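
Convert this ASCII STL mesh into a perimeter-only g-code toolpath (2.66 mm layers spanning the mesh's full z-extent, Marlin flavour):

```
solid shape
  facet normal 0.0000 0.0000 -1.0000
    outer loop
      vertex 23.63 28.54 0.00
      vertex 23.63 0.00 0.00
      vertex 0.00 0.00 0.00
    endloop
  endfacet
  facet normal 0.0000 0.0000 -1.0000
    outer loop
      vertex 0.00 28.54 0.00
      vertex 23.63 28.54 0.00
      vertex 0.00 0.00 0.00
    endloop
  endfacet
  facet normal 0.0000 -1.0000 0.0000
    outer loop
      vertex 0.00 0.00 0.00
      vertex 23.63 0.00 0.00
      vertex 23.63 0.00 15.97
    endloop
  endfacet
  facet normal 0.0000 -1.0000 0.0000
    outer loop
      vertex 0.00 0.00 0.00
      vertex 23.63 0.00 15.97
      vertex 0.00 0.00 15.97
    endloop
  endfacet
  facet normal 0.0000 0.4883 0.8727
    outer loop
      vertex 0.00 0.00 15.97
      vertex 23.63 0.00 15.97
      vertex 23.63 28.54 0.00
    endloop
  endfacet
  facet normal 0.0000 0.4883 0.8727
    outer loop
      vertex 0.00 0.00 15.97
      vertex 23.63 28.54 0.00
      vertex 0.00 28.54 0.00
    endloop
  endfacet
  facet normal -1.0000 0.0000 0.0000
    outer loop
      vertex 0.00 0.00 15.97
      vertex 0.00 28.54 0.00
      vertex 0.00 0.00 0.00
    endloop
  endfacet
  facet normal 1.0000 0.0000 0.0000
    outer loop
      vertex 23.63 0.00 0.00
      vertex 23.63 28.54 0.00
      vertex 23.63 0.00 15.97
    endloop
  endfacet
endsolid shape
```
; perimeter-only toolpath
G21 ; units = mm
G90 ; absolute positioning
G28 ; home
; layer 1
G0 Z2.66
G0 X0.00 Y0.00
G1 X23.63 Y0.00
G1 X23.63 Y23.78
G1 X0.00 Y23.78
G1 X0.00 Y0.00
; layer 2
G0 Z5.32
G0 X0.00 Y0.00
G1 X23.63 Y0.00
G1 X23.63 Y19.03
G1 X0.00 Y19.03
G1 X0.00 Y0.00
; layer 3
G0 Z7.98
G0 X0.00 Y0.00
G1 X23.63 Y0.00
G1 X23.63 Y14.27
G1 X0.00 Y14.27
G1 X0.00 Y0.00
; layer 4
G0 Z10.65
G0 X0.00 Y0.00
G1 X23.63 Y0.00
G1 X23.63 Y9.51
G1 X0.00 Y9.51
G1 X0.00 Y0.00
; layer 5
G0 Z13.31
G0 X0.00 Y0.00
G1 X23.63 Y0.00
G1 X23.63 Y4.76
G1 X0.00 Y4.76
G1 X0.00 Y0.00
M2 ; end

The solid is a wedge (ramp): 23.6 × 28.5 mm base, rising to 16 mm along the y=0 edge and sloping linearly to z=0 at y=28.5. Slicing at Δz = 2.66 mm — 6 equal slices spanning the solid's height, so layer i sits at z = i·h/6 — gives 5 non-empty perimeters. Each is a 4-segment closed polygon; G0 lifts to the layer z and rapids to the start vertex, then G1 traces the edges. The cross-section shrinks linearly with z (the slice at the apex is degenerate and omitted).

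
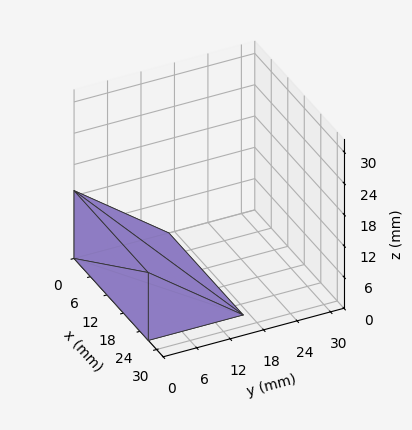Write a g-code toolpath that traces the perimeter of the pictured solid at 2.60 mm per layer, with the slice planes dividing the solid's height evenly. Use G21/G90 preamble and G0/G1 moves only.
Reading the render: the shape is a wedge (ramp): 27 × 17 mm base, rising to 13 mm along the y=0 edge and sloping linearly to z=0 at y=17 (dimensions read to the nearest mm from the axis ticks). For the g-code, the solid's height is divided into equal slices at the stated Δz and each level perimeter traced with G1 moves after a G0 lift.

; perimeter-only toolpath
G21 ; units = mm
G90 ; absolute positioning
G28 ; home
; layer 1
G0 Z2.60
G0 X0.00 Y0.00
G1 X27.00 Y0.00
G1 X27.00 Y13.60
G1 X0.00 Y13.60
G1 X0.00 Y0.00
; layer 2
G0 Z5.20
G0 X0.00 Y0.00
G1 X27.00 Y0.00
G1 X27.00 Y10.20
G1 X0.00 Y10.20
G1 X0.00 Y0.00
; layer 3
G0 Z7.80
G0 X0.00 Y0.00
G1 X27.00 Y0.00
G1 X27.00 Y6.80
G1 X0.00 Y6.80
G1 X0.00 Y0.00
; layer 4
G0 Z10.40
G0 X0.00 Y0.00
G1 X27.00 Y0.00
G1 X27.00 Y3.40
G1 X0.00 Y3.40
G1 X0.00 Y0.00
M2 ; end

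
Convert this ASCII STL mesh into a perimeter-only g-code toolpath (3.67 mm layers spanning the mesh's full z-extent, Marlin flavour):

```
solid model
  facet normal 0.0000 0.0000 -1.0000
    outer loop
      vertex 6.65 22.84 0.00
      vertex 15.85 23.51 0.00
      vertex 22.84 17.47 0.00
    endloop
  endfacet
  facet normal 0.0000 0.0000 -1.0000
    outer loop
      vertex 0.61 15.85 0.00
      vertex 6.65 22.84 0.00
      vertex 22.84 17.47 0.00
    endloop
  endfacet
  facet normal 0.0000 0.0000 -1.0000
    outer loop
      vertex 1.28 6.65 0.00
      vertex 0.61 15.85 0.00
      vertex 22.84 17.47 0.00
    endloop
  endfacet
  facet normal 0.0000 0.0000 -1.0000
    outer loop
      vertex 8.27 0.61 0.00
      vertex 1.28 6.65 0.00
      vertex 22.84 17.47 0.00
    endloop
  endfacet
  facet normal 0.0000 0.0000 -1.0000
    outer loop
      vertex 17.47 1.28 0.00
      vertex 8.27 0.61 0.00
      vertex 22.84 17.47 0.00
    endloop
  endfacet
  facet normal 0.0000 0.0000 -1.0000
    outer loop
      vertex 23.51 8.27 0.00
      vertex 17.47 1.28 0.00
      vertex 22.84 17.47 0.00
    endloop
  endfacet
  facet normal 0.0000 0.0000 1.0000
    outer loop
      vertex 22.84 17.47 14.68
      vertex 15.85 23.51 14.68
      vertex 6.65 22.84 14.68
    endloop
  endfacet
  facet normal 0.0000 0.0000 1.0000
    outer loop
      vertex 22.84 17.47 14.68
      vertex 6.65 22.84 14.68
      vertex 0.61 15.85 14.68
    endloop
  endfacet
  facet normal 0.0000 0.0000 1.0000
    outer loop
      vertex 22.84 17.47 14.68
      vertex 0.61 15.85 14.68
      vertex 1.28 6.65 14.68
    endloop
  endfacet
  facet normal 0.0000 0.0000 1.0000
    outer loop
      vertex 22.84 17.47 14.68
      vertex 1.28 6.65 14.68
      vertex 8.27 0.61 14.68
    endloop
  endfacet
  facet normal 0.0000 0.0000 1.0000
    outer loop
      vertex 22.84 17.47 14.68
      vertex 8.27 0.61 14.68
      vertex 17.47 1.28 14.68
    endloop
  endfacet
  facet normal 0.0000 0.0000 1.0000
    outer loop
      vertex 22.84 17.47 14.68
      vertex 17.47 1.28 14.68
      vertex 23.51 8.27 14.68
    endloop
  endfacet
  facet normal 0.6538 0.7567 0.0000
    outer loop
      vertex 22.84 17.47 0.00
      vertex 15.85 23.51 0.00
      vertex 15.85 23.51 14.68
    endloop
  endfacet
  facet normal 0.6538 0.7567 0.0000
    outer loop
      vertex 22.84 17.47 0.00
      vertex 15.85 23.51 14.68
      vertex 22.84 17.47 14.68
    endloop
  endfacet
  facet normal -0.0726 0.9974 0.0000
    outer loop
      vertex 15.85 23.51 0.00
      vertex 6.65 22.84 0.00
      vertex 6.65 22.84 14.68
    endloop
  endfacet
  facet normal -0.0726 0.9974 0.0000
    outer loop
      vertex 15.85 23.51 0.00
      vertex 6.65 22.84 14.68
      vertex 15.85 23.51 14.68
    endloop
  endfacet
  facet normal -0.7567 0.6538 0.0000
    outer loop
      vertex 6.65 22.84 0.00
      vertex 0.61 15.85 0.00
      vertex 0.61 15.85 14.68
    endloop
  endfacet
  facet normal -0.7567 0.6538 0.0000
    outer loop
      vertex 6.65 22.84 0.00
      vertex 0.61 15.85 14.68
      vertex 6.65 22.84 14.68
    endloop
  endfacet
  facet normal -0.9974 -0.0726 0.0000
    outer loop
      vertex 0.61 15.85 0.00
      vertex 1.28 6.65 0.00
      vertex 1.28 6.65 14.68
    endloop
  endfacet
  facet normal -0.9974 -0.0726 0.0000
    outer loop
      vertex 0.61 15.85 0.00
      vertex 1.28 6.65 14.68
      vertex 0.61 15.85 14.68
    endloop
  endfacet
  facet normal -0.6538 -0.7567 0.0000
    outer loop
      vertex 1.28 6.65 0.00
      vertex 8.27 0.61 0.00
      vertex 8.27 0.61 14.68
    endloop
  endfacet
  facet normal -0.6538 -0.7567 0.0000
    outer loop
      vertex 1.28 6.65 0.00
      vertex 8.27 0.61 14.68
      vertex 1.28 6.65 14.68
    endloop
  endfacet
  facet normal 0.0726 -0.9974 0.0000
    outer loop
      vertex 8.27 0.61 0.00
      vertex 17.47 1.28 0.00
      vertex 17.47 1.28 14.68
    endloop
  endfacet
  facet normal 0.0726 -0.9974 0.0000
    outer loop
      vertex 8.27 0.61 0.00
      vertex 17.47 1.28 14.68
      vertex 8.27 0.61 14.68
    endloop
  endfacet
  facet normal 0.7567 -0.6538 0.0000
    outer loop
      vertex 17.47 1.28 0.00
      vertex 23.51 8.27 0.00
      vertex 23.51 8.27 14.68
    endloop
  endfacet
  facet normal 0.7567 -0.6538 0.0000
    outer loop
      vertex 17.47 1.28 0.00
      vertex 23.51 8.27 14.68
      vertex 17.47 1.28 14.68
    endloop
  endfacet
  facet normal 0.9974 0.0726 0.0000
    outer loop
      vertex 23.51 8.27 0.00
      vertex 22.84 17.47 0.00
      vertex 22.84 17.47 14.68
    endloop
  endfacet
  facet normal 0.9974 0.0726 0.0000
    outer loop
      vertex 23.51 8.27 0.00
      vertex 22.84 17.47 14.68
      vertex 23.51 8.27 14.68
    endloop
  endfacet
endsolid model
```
; perimeter-only toolpath
G21 ; units = mm
G90 ; absolute positioning
G28 ; home
; layer 1
G0 Z3.67
G0 X22.84 Y17.47
G1 X15.85 Y23.51
G1 X6.65 Y22.84
G1 X0.61 Y15.85
G1 X1.28 Y6.65
G1 X8.27 Y0.61
G1 X17.47 Y1.28
G1 X23.51 Y8.27
G1 X22.84 Y17.47
; layer 2
G0 Z7.34
G0 X22.84 Y17.47
G1 X15.85 Y23.51
G1 X6.65 Y22.84
G1 X0.61 Y15.85
G1 X1.28 Y6.65
G1 X8.27 Y0.61
G1 X17.47 Y1.28
G1 X23.51 Y8.27
G1 X22.84 Y17.47
; layer 3
G0 Z11.01
G0 X22.84 Y17.47
G1 X15.85 Y23.51
G1 X6.65 Y22.84
G1 X0.61 Y15.85
G1 X1.28 Y6.65
G1 X8.27 Y0.61
G1 X17.47 Y1.28
G1 X23.51 Y8.27
G1 X22.84 Y17.47
; layer 4
G0 Z14.68
G0 X22.84 Y17.47
G1 X15.85 Y23.51
G1 X6.65 Y22.84
G1 X0.61 Y15.85
G1 X1.28 Y6.65
G1 X8.27 Y0.61
G1 X17.47 Y1.28
G1 X23.51 Y8.27
G1 X22.84 Y17.47
M2 ; end

The solid is a regular 8-sided prism (a cylinder approximated with 8 flat sides), circumscribed radius ≈ 12.1 mm, height ≈ 14.7 mm. Slicing at Δz = 3.67 mm — 4 equal slices spanning the solid's height, so layer i sits at z = i·h/4 — gives 4 non-empty perimeters. Each is a 8-segment closed polygon; G0 lifts to the layer z and rapids to the start vertex, then G1 traces the edges.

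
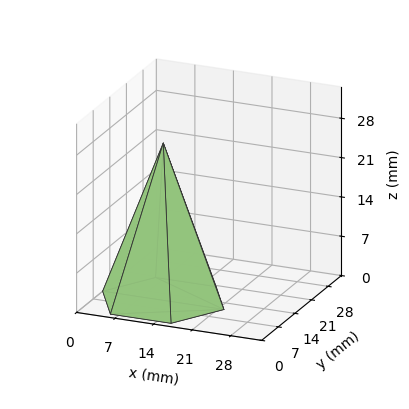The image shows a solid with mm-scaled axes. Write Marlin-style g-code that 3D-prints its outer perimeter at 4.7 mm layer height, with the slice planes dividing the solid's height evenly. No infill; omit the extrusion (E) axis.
Reading the render: the shape is a regular 6-sided pyramid, base circumscribed radius ≈ 11 mm, apex at z ≈ 28 mm (dimensions read to the nearest mm from the axis ticks). For the g-code, the solid's height is divided into equal slices at the stated Δz and each level perimeter traced with G1 moves after a G0 lift.

; perimeter-only toolpath
G21 ; units = mm
G90 ; absolute positioning
G28 ; home
; layer 1
G0 Z4.7
G0 X20.2 Y11.0
G1 X15.6 Y18.9
G1 X6.4 Y18.9
G1 X1.8 Y11.0
G1 X6.4 Y3.1
G1 X15.6 Y3.1
G1 X20.2 Y11.0
; layer 2
G0 Z9.3
G0 X18.3 Y11.0
G1 X14.7 Y17.3
G1 X7.3 Y17.3
G1 X3.7 Y11.0
G1 X7.3 Y4.7
G1 X14.7 Y4.7
G1 X18.3 Y11.0
; layer 3
G0 Z14.0
G0 X16.5 Y11.0
G1 X13.8 Y15.8
G1 X8.2 Y15.8
G1 X5.5 Y11.0
G1 X8.2 Y6.2
G1 X13.8 Y6.2
G1 X16.5 Y11.0
; layer 4
G0 Z18.7
G0 X14.7 Y11.0
G1 X12.8 Y14.2
G1 X9.2 Y14.2
G1 X7.3 Y11.0
G1 X9.2 Y7.8
G1 X12.8 Y7.8
G1 X14.7 Y11.0
; layer 5
G0 Z23.3
G0 X12.8 Y11.0
G1 X11.9 Y12.6
G1 X10.1 Y12.6
G1 X9.2 Y11.0
G1 X10.1 Y9.4
G1 X11.9 Y9.4
G1 X12.8 Y11.0
M2 ; end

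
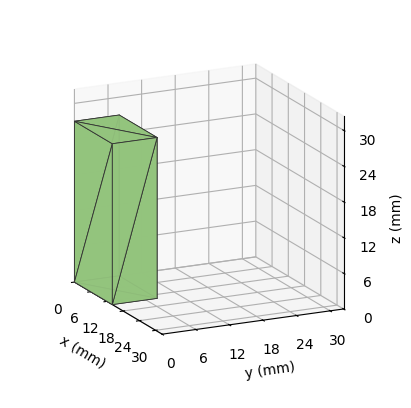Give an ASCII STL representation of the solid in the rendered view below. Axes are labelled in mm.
Reading the render: the shape is a rectangular box, roughly 14 × 8 mm footprint and 27 mm tall (dimensions read to the nearest mm from the axis ticks). For the STL, each face is triangulated and given an outward normal.

solid part
  facet normal 0.0000 0.0000 -1.0000
    outer loop
      vertex 14.00 8.00 0.00
      vertex 14.00 0.00 0.00
      vertex 0.00 0.00 0.00
    endloop
  endfacet
  facet normal 0.0000 0.0000 -1.0000
    outer loop
      vertex 0.00 8.00 0.00
      vertex 14.00 8.00 0.00
      vertex 0.00 0.00 0.00
    endloop
  endfacet
  facet normal 0.0000 0.0000 1.0000
    outer loop
      vertex 0.00 0.00 27.00
      vertex 14.00 0.00 27.00
      vertex 14.00 8.00 27.00
    endloop
  endfacet
  facet normal 0.0000 0.0000 1.0000
    outer loop
      vertex 0.00 0.00 27.00
      vertex 14.00 8.00 27.00
      vertex 0.00 8.00 27.00
    endloop
  endfacet
  facet normal 0.0000 -1.0000 0.0000
    outer loop
      vertex 0.00 0.00 0.00
      vertex 14.00 0.00 0.00
      vertex 14.00 0.00 27.00
    endloop
  endfacet
  facet normal 0.0000 -1.0000 0.0000
    outer loop
      vertex 0.00 0.00 0.00
      vertex 14.00 0.00 27.00
      vertex 0.00 0.00 27.00
    endloop
  endfacet
  facet normal 0.0000 1.0000 0.0000
    outer loop
      vertex 14.00 8.00 27.00
      vertex 14.00 8.00 0.00
      vertex 0.00 8.00 0.00
    endloop
  endfacet
  facet normal 0.0000 1.0000 0.0000
    outer loop
      vertex 0.00 8.00 27.00
      vertex 14.00 8.00 27.00
      vertex 0.00 8.00 0.00
    endloop
  endfacet
  facet normal -1.0000 0.0000 0.0000
    outer loop
      vertex 0.00 8.00 27.00
      vertex 0.00 8.00 0.00
      vertex 0.00 0.00 0.00
    endloop
  endfacet
  facet normal -1.0000 0.0000 0.0000
    outer loop
      vertex 0.00 0.00 27.00
      vertex 0.00 8.00 27.00
      vertex 0.00 0.00 0.00
    endloop
  endfacet
  facet normal 1.0000 0.0000 0.0000
    outer loop
      vertex 14.00 0.00 0.00
      vertex 14.00 8.00 0.00
      vertex 14.00 8.00 27.00
    endloop
  endfacet
  facet normal 1.0000 0.0000 0.0000
    outer loop
      vertex 14.00 0.00 0.00
      vertex 14.00 8.00 27.00
      vertex 14.00 0.00 27.00
    endloop
  endfacet
endsolid part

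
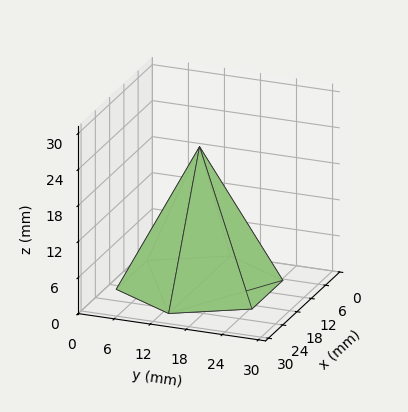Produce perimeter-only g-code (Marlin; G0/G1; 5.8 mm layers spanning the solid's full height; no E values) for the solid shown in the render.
Reading the render: the shape is a regular 6-sided pyramid, base circumscribed radius ≈ 13 mm, apex at z ≈ 23 mm (dimensions read to the nearest mm from the axis ticks). For the g-code, the solid's height is divided into equal slices at the stated Δz and each level perimeter traced with G1 moves after a G0 lift.

; perimeter-only toolpath
G21 ; units = mm
G90 ; absolute positioning
G28 ; home
; layer 1
G0 Z5.8
G0 X22.8 Y13.0
G1 X17.9 Y21.5
G1 X8.1 Y21.5
G1 X3.2 Y13.0
G1 X8.1 Y4.5
G1 X17.9 Y4.5
G1 X22.8 Y13.0
; layer 2
G0 Z11.5
G0 X19.5 Y13.0
G1 X16.2 Y18.6
G1 X9.8 Y18.6
G1 X6.5 Y13.0
G1 X9.8 Y7.3
G1 X16.2 Y7.3
G1 X19.5 Y13.0
; layer 3
G0 Z17.2
G0 X16.2 Y13.0
G1 X14.6 Y15.8
G1 X11.4 Y15.8
G1 X9.8 Y13.0
G1 X11.4 Y10.2
G1 X14.6 Y10.2
G1 X16.2 Y13.0
M2 ; end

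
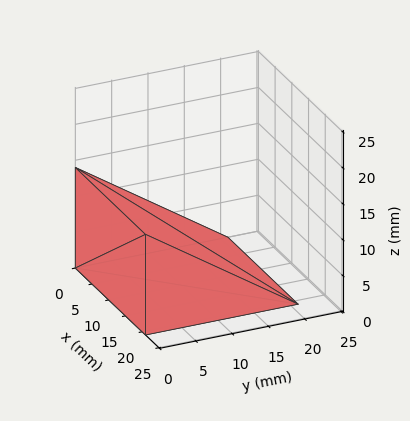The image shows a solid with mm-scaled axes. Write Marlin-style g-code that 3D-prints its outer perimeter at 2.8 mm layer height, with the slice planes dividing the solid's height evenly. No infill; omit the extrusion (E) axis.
Reading the render: the shape is a wedge (ramp): 21 × 21 mm base, rising to 14 mm along the y=0 edge and sloping linearly to z=0 at y=21 (dimensions read to the nearest mm from the axis ticks). For the g-code, the solid's height is divided into equal slices at the stated Δz and each level perimeter traced with G1 moves after a G0 lift.

; perimeter-only toolpath
G21 ; units = mm
G90 ; absolute positioning
G28 ; home
; layer 1
G0 Z2.8
G0 X0.0 Y0.0
G1 X21.0 Y0.0
G1 X21.0 Y16.8
G1 X0.0 Y16.8
G1 X0.0 Y0.0
; layer 2
G0 Z5.6
G0 X0.0 Y0.0
G1 X21.0 Y0.0
G1 X21.0 Y12.6
G1 X0.0 Y12.6
G1 X0.0 Y0.0
; layer 3
G0 Z8.4
G0 X0.0 Y0.0
G1 X21.0 Y0.0
G1 X21.0 Y8.4
G1 X0.0 Y8.4
G1 X0.0 Y0.0
; layer 4
G0 Z11.2
G0 X0.0 Y0.0
G1 X21.0 Y0.0
G1 X21.0 Y4.2
G1 X0.0 Y4.2
G1 X0.0 Y0.0
M2 ; end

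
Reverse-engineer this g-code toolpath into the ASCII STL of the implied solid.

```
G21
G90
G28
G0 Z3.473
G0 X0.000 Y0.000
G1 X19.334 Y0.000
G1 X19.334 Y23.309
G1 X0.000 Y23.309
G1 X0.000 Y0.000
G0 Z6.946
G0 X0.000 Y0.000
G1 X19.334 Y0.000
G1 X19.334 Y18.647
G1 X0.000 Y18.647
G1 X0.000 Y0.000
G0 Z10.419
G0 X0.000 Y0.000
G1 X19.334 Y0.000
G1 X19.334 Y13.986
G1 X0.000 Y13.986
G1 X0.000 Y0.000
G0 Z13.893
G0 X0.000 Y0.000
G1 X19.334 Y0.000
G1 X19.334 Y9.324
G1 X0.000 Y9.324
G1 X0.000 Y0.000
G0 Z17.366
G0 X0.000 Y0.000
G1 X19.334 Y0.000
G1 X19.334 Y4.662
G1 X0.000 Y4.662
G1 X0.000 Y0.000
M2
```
solid part
  facet normal 0.0000 0.0000 -1.0000
    outer loop
      vertex 19.334 27.971 0.000
      vertex 19.334 0.000 0.000
      vertex 0.000 0.000 0.000
    endloop
  endfacet
  facet normal 0.0000 0.0000 -1.0000
    outer loop
      vertex 0.000 27.971 0.000
      vertex 19.334 27.971 0.000
      vertex 0.000 0.000 0.000
    endloop
  endfacet
  facet normal 0.0000 -1.0000 0.0000
    outer loop
      vertex 0.000 0.000 0.000
      vertex 19.334 0.000 0.000
      vertex 19.334 0.000 20.839
    endloop
  endfacet
  facet normal 0.0000 -1.0000 0.0000
    outer loop
      vertex 0.000 0.000 0.000
      vertex 19.334 0.000 20.839
      vertex 0.000 0.000 20.839
    endloop
  endfacet
  facet normal 0.0000 0.5974 0.8019
    outer loop
      vertex 0.000 0.000 20.839
      vertex 19.334 0.000 20.839
      vertex 19.334 27.971 0.000
    endloop
  endfacet
  facet normal 0.0000 0.5974 0.8019
    outer loop
      vertex 0.000 0.000 20.839
      vertex 19.334 27.971 0.000
      vertex 0.000 27.971 0.000
    endloop
  endfacet
  facet normal -1.0000 0.0000 0.0000
    outer loop
      vertex 0.000 0.000 20.839
      vertex 0.000 27.971 0.000
      vertex 0.000 0.000 0.000
    endloop
  endfacet
  facet normal 1.0000 0.0000 0.0000
    outer loop
      vertex 19.334 0.000 0.000
      vertex 19.334 27.971 0.000
      vertex 19.334 0.000 20.839
    endloop
  endfacet
endsolid part

The G0 Z moves step by Δz≈3.473 mm. The G1 loops shrink linearly with z, so the solid tapers from its base footprint up to z≈20.8. Closing with a flat bottom cap and the tapered top and triangulating gives 8 facets — a wedge (ramp): 19.3 × 28 mm base, rising to 20.8 mm along the y=0 edge and sloping linearly to z=0 at y=28.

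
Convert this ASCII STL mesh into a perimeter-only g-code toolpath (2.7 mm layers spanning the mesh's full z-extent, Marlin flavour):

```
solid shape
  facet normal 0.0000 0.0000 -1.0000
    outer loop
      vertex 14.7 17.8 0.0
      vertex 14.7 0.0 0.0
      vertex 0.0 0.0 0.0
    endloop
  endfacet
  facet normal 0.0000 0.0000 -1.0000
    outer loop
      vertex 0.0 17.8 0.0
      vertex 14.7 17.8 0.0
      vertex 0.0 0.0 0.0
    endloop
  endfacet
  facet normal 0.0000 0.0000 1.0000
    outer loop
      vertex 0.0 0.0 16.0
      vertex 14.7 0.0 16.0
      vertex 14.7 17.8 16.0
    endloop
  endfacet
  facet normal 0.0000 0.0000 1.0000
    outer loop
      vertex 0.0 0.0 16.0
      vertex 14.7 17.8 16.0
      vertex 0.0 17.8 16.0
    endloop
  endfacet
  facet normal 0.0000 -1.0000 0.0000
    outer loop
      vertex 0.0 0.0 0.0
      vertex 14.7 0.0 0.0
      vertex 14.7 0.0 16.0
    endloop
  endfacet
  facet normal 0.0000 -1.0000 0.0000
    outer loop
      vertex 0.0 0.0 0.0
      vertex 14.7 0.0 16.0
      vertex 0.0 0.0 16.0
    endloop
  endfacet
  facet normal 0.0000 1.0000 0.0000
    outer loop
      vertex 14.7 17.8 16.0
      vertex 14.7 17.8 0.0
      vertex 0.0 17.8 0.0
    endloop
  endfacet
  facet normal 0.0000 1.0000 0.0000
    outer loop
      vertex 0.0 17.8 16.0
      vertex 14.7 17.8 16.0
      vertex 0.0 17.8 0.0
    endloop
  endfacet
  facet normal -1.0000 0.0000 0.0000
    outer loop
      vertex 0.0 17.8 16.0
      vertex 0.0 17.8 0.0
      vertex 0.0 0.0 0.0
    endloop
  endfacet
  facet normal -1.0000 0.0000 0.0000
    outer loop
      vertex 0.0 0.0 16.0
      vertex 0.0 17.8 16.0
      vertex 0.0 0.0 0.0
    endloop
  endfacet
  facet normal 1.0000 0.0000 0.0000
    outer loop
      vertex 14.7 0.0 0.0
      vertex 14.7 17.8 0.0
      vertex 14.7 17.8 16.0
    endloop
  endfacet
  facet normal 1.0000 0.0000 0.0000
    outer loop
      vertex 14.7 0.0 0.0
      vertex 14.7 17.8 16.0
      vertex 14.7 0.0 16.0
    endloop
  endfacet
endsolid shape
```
; perimeter-only toolpath
G21 ; units = mm
G90 ; absolute positioning
G28 ; home
; layer 1
G0 Z2.7
G0 X0.0 Y0.0
G1 X14.7 Y0.0
G1 X14.7 Y17.8
G1 X0.0 Y17.8
G1 X0.0 Y0.0
; layer 2
G0 Z5.3
G0 X0.0 Y0.0
G1 X14.7 Y0.0
G1 X14.7 Y17.8
G1 X0.0 Y17.8
G1 X0.0 Y0.0
; layer 3
G0 Z8.0
G0 X0.0 Y0.0
G1 X14.7 Y0.0
G1 X14.7 Y17.8
G1 X0.0 Y17.8
G1 X0.0 Y0.0
; layer 4
G0 Z10.7
G0 X0.0 Y0.0
G1 X14.7 Y0.0
G1 X14.7 Y17.8
G1 X0.0 Y17.8
G1 X0.0 Y0.0
; layer 5
G0 Z13.3
G0 X0.0 Y0.0
G1 X14.7 Y0.0
G1 X14.7 Y17.8
G1 X0.0 Y17.8
G1 X0.0 Y0.0
; layer 6
G0 Z16.0
G0 X0.0 Y0.0
G1 X14.7 Y0.0
G1 X14.7 Y17.8
G1 X0.0 Y17.8
G1 X0.0 Y0.0
M2 ; end

The solid is a rectangular box, roughly 14.7 × 17.8 mm footprint and 16 mm tall. Slicing at Δz = 2.7 mm — 6 equal slices spanning the solid's height, so layer i sits at z = i·h/6 — gives 6 non-empty perimeters. Each is a 4-segment closed polygon; G0 lifts to the layer z and rapids to the start vertex, then G1 traces the edges.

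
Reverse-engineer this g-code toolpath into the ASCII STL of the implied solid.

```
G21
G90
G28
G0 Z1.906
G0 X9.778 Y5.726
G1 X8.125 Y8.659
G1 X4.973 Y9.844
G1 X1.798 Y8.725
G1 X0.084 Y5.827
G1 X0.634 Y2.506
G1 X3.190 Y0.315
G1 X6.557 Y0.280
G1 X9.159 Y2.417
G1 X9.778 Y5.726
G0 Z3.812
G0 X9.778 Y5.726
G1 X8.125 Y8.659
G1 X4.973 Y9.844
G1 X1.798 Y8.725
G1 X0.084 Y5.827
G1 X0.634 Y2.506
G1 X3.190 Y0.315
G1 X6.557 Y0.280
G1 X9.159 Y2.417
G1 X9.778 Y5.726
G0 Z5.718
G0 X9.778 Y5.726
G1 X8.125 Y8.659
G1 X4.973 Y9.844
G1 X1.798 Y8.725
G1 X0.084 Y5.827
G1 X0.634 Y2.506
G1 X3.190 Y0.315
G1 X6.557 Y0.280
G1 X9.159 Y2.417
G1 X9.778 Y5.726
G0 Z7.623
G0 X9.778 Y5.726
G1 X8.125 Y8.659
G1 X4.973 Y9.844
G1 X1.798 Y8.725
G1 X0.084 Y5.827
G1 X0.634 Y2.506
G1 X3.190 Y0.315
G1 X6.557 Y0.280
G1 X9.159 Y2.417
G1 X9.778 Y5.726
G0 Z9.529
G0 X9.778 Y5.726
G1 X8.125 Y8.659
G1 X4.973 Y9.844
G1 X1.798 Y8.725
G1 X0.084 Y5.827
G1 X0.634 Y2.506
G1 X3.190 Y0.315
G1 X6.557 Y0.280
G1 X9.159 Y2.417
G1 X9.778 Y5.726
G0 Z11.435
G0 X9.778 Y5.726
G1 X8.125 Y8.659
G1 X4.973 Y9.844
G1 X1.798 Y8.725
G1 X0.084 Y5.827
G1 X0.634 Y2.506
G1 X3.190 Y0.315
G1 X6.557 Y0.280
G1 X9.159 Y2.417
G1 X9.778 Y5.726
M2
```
solid part
  facet normal 0.0000 0.0000 -1.0000
    outer loop
      vertex 4.973 9.844 0.000
      vertex 8.125 8.659 0.000
      vertex 9.778 5.726 0.000
    endloop
  endfacet
  facet normal 0.0000 0.0000 -1.0000
    outer loop
      vertex 1.798 8.725 0.000
      vertex 4.973 9.844 0.000
      vertex 9.778 5.726 0.000
    endloop
  endfacet
  facet normal 0.0000 0.0000 -1.0000
    outer loop
      vertex 0.084 5.827 0.000
      vertex 1.798 8.725 0.000
      vertex 9.778 5.726 0.000
    endloop
  endfacet
  facet normal 0.0000 0.0000 -1.0000
    outer loop
      vertex 0.634 2.506 0.000
      vertex 0.084 5.827 0.000
      vertex 9.778 5.726 0.000
    endloop
  endfacet
  facet normal 0.0000 0.0000 -1.0000
    outer loop
      vertex 3.190 0.315 0.000
      vertex 0.634 2.506 0.000
      vertex 9.778 5.726 0.000
    endloop
  endfacet
  facet normal 0.0000 0.0000 -1.0000
    outer loop
      vertex 6.557 0.280 0.000
      vertex 3.190 0.315 0.000
      vertex 9.778 5.726 0.000
    endloop
  endfacet
  facet normal 0.0000 0.0000 -1.0000
    outer loop
      vertex 9.159 2.417 0.000
      vertex 6.557 0.280 0.000
      vertex 9.778 5.726 0.000
    endloop
  endfacet
  facet normal 0.0000 0.0000 1.0000
    outer loop
      vertex 9.778 5.726 11.435
      vertex 8.125 8.659 11.435
      vertex 4.973 9.844 11.435
    endloop
  endfacet
  facet normal 0.0000 0.0000 1.0000
    outer loop
      vertex 9.778 5.726 11.435
      vertex 4.973 9.844 11.435
      vertex 1.798 8.725 11.435
    endloop
  endfacet
  facet normal 0.0000 0.0000 1.0000
    outer loop
      vertex 9.778 5.726 11.435
      vertex 1.798 8.725 11.435
      vertex 0.084 5.827 11.435
    endloop
  endfacet
  facet normal 0.0000 0.0000 1.0000
    outer loop
      vertex 9.778 5.726 11.435
      vertex 0.084 5.827 11.435
      vertex 0.634 2.506 11.435
    endloop
  endfacet
  facet normal 0.0000 0.0000 1.0000
    outer loop
      vertex 9.778 5.726 11.435
      vertex 0.634 2.506 11.435
      vertex 3.190 0.315 11.435
    endloop
  endfacet
  facet normal 0.0000 0.0000 1.0000
    outer loop
      vertex 9.778 5.726 11.435
      vertex 3.190 0.315 11.435
      vertex 6.557 0.280 11.435
    endloop
  endfacet
  facet normal 0.0000 0.0000 1.0000
    outer loop
      vertex 9.778 5.726 11.435
      vertex 6.557 0.280 11.435
      vertex 9.159 2.417 11.435
    endloop
  endfacet
  facet normal 0.8712 0.4910 0.0000
    outer loop
      vertex 9.778 5.726 0.000
      vertex 8.125 8.659 0.000
      vertex 8.125 8.659 11.435
    endloop
  endfacet
  facet normal 0.8712 0.4910 0.0000
    outer loop
      vertex 9.778 5.726 0.000
      vertex 8.125 8.659 11.435
      vertex 9.778 5.726 11.435
    endloop
  endfacet
  facet normal 0.3519 0.9360 0.0000
    outer loop
      vertex 8.125 8.659 0.000
      vertex 4.973 9.844 0.000
      vertex 4.973 9.844 11.435
    endloop
  endfacet
  facet normal 0.3519 0.9360 0.0000
    outer loop
      vertex 8.125 8.659 0.000
      vertex 4.973 9.844 11.435
      vertex 8.125 8.659 11.435
    endloop
  endfacet
  facet normal -0.3324 0.9431 0.0000
    outer loop
      vertex 4.973 9.844 0.000
      vertex 1.798 8.725 0.000
      vertex 1.798 8.725 11.435
    endloop
  endfacet
  facet normal -0.3324 0.9431 0.0000
    outer loop
      vertex 4.973 9.844 0.000
      vertex 1.798 8.725 11.435
      vertex 4.973 9.844 11.435
    endloop
  endfacet
  facet normal -0.8607 0.5091 0.0000
    outer loop
      vertex 1.798 8.725 0.000
      vertex 0.084 5.827 0.000
      vertex 0.084 5.827 11.435
    endloop
  endfacet
  facet normal -0.8607 0.5091 0.0000
    outer loop
      vertex 1.798 8.725 0.000
      vertex 0.084 5.827 11.435
      vertex 1.798 8.725 11.435
    endloop
  endfacet
  facet normal -0.9866 -0.1634 0.0000
    outer loop
      vertex 0.084 5.827 0.000
      vertex 0.634 2.506 0.000
      vertex 0.634 2.506 11.435
    endloop
  endfacet
  facet normal -0.9866 -0.1634 0.0000
    outer loop
      vertex 0.084 5.827 0.000
      vertex 0.634 2.506 11.435
      vertex 0.084 5.827 11.435
    endloop
  endfacet
  facet normal -0.6508 -0.7592 0.0000
    outer loop
      vertex 0.634 2.506 0.000
      vertex 3.190 0.315 0.000
      vertex 3.190 0.315 11.435
    endloop
  endfacet
  facet normal -0.6508 -0.7592 0.0000
    outer loop
      vertex 0.634 2.506 0.000
      vertex 3.190 0.315 11.435
      vertex 0.634 2.506 11.435
    endloop
  endfacet
  facet normal -0.0104 -0.9999 0.0000
    outer loop
      vertex 3.190 0.315 0.000
      vertex 6.557 0.280 0.000
      vertex 6.557 0.280 11.435
    endloop
  endfacet
  facet normal -0.0104 -0.9999 0.0000
    outer loop
      vertex 3.190 0.315 0.000
      vertex 6.557 0.280 11.435
      vertex 3.190 0.315 11.435
    endloop
  endfacet
  facet normal 0.6347 -0.7728 0.0000
    outer loop
      vertex 6.557 0.280 0.000
      vertex 9.159 2.417 0.000
      vertex 9.159 2.417 11.435
    endloop
  endfacet
  facet normal 0.6347 -0.7728 0.0000
    outer loop
      vertex 6.557 0.280 0.000
      vertex 9.159 2.417 11.435
      vertex 6.557 0.280 11.435
    endloop
  endfacet
  facet normal 0.9829 -0.1839 0.0000
    outer loop
      vertex 9.159 2.417 0.000
      vertex 9.778 5.726 0.000
      vertex 9.778 5.726 11.435
    endloop
  endfacet
  facet normal 0.9829 -0.1839 0.0000
    outer loop
      vertex 9.159 2.417 0.000
      vertex 9.778 5.726 11.435
      vertex 9.159 2.417 11.435
    endloop
  endfacet
endsolid part

The G0 Z moves step by Δz≈1.906 mm. Every layer's G1 loop is the same polygon, so the solid is a straight extrusion of it from z=0 to z≈11.4. Closing with flat bottom and top caps and triangulating gives 32 facets — a regular 9-sided prism (a cylinder approximated with 9 flat sides), circumscribed radius ≈ 4.92 mm, height ≈ 11.4 mm.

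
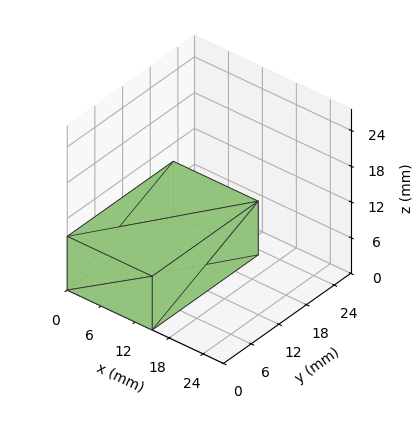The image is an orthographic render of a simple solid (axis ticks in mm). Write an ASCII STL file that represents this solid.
Reading the render: the shape is a rectangular box, roughly 15 × 23 mm footprint and 9 mm tall (dimensions read to the nearest mm from the axis ticks). For the STL, each face is triangulated and given an outward normal.

solid part
  facet normal 0.0000 0.0000 -1.0000
    outer loop
      vertex 15.000 23.000 0.000
      vertex 15.000 0.000 0.000
      vertex 0.000 0.000 0.000
    endloop
  endfacet
  facet normal 0.0000 0.0000 -1.0000
    outer loop
      vertex 0.000 23.000 0.000
      vertex 15.000 23.000 0.000
      vertex 0.000 0.000 0.000
    endloop
  endfacet
  facet normal 0.0000 0.0000 1.0000
    outer loop
      vertex 0.000 0.000 9.000
      vertex 15.000 0.000 9.000
      vertex 15.000 23.000 9.000
    endloop
  endfacet
  facet normal 0.0000 0.0000 1.0000
    outer loop
      vertex 0.000 0.000 9.000
      vertex 15.000 23.000 9.000
      vertex 0.000 23.000 9.000
    endloop
  endfacet
  facet normal 0.0000 -1.0000 0.0000
    outer loop
      vertex 0.000 0.000 0.000
      vertex 15.000 0.000 0.000
      vertex 15.000 0.000 9.000
    endloop
  endfacet
  facet normal 0.0000 -1.0000 0.0000
    outer loop
      vertex 0.000 0.000 0.000
      vertex 15.000 0.000 9.000
      vertex 0.000 0.000 9.000
    endloop
  endfacet
  facet normal 0.0000 1.0000 0.0000
    outer loop
      vertex 15.000 23.000 9.000
      vertex 15.000 23.000 0.000
      vertex 0.000 23.000 0.000
    endloop
  endfacet
  facet normal 0.0000 1.0000 0.0000
    outer loop
      vertex 0.000 23.000 9.000
      vertex 15.000 23.000 9.000
      vertex 0.000 23.000 0.000
    endloop
  endfacet
  facet normal -1.0000 0.0000 0.0000
    outer loop
      vertex 0.000 23.000 9.000
      vertex 0.000 23.000 0.000
      vertex 0.000 0.000 0.000
    endloop
  endfacet
  facet normal -1.0000 0.0000 0.0000
    outer loop
      vertex 0.000 0.000 9.000
      vertex 0.000 23.000 9.000
      vertex 0.000 0.000 0.000
    endloop
  endfacet
  facet normal 1.0000 0.0000 0.0000
    outer loop
      vertex 15.000 0.000 0.000
      vertex 15.000 23.000 0.000
      vertex 15.000 23.000 9.000
    endloop
  endfacet
  facet normal 1.0000 0.0000 0.0000
    outer loop
      vertex 15.000 0.000 0.000
      vertex 15.000 23.000 9.000
      vertex 15.000 0.000 9.000
    endloop
  endfacet
endsolid part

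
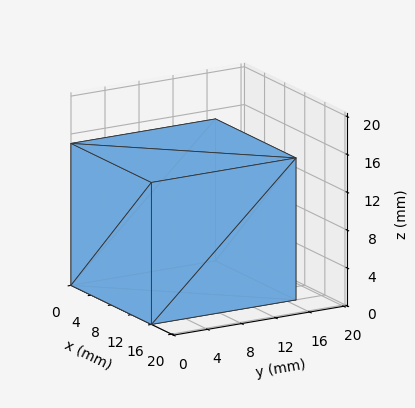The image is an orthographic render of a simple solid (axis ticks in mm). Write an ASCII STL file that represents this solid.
Reading the render: the shape is a rectangular box, roughly 16 × 17 mm footprint and 15 mm tall (dimensions read to the nearest mm from the axis ticks). For the STL, each face is triangulated and given an outward normal.

solid part
  facet normal 0.0000 0.0000 -1.0000
    outer loop
      vertex 16.000 17.000 0.000
      vertex 16.000 0.000 0.000
      vertex 0.000 0.000 0.000
    endloop
  endfacet
  facet normal 0.0000 0.0000 -1.0000
    outer loop
      vertex 0.000 17.000 0.000
      vertex 16.000 17.000 0.000
      vertex 0.000 0.000 0.000
    endloop
  endfacet
  facet normal 0.0000 0.0000 1.0000
    outer loop
      vertex 0.000 0.000 15.000
      vertex 16.000 0.000 15.000
      vertex 16.000 17.000 15.000
    endloop
  endfacet
  facet normal 0.0000 0.0000 1.0000
    outer loop
      vertex 0.000 0.000 15.000
      vertex 16.000 17.000 15.000
      vertex 0.000 17.000 15.000
    endloop
  endfacet
  facet normal 0.0000 -1.0000 0.0000
    outer loop
      vertex 0.000 0.000 0.000
      vertex 16.000 0.000 0.000
      vertex 16.000 0.000 15.000
    endloop
  endfacet
  facet normal 0.0000 -1.0000 0.0000
    outer loop
      vertex 0.000 0.000 0.000
      vertex 16.000 0.000 15.000
      vertex 0.000 0.000 15.000
    endloop
  endfacet
  facet normal 0.0000 1.0000 0.0000
    outer loop
      vertex 16.000 17.000 15.000
      vertex 16.000 17.000 0.000
      vertex 0.000 17.000 0.000
    endloop
  endfacet
  facet normal 0.0000 1.0000 0.0000
    outer loop
      vertex 0.000 17.000 15.000
      vertex 16.000 17.000 15.000
      vertex 0.000 17.000 0.000
    endloop
  endfacet
  facet normal -1.0000 0.0000 0.0000
    outer loop
      vertex 0.000 17.000 15.000
      vertex 0.000 17.000 0.000
      vertex 0.000 0.000 0.000
    endloop
  endfacet
  facet normal -1.0000 0.0000 0.0000
    outer loop
      vertex 0.000 0.000 15.000
      vertex 0.000 17.000 15.000
      vertex 0.000 0.000 0.000
    endloop
  endfacet
  facet normal 1.0000 0.0000 0.0000
    outer loop
      vertex 16.000 0.000 0.000
      vertex 16.000 17.000 0.000
      vertex 16.000 17.000 15.000
    endloop
  endfacet
  facet normal 1.0000 0.0000 0.0000
    outer loop
      vertex 16.000 0.000 0.000
      vertex 16.000 17.000 15.000
      vertex 16.000 0.000 15.000
    endloop
  endfacet
endsolid part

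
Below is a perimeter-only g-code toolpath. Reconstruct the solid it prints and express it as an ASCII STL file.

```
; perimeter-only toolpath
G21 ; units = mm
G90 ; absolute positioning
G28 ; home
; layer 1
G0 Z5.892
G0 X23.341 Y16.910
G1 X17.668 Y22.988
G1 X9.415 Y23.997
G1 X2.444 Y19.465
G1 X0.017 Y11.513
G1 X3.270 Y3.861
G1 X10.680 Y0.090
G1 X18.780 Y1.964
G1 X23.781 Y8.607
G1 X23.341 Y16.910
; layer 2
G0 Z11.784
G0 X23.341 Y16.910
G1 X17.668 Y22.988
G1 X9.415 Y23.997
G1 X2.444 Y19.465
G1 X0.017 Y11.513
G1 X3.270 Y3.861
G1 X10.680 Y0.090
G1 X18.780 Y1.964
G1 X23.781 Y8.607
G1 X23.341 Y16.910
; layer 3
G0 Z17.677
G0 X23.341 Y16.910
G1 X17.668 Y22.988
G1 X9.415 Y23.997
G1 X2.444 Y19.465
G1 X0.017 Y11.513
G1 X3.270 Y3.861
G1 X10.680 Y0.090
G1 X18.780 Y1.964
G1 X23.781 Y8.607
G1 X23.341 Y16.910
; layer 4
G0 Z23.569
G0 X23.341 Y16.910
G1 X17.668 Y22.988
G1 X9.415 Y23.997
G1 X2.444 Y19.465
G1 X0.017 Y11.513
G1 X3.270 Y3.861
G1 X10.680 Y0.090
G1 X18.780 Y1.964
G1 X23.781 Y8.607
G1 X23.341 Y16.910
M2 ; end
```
solid part
  facet normal 0.0000 0.0000 -1.0000
    outer loop
      vertex 9.415 23.997 0.000
      vertex 17.668 22.988 0.000
      vertex 23.341 16.910 0.000
    endloop
  endfacet
  facet normal 0.0000 0.0000 -1.0000
    outer loop
      vertex 2.444 19.465 0.000
      vertex 9.415 23.997 0.000
      vertex 23.341 16.910 0.000
    endloop
  endfacet
  facet normal 0.0000 0.0000 -1.0000
    outer loop
      vertex 0.017 11.513 0.000
      vertex 2.444 19.465 0.000
      vertex 23.341 16.910 0.000
    endloop
  endfacet
  facet normal 0.0000 0.0000 -1.0000
    outer loop
      vertex 3.270 3.861 0.000
      vertex 0.017 11.513 0.000
      vertex 23.341 16.910 0.000
    endloop
  endfacet
  facet normal 0.0000 0.0000 -1.0000
    outer loop
      vertex 10.680 0.090 0.000
      vertex 3.270 3.861 0.000
      vertex 23.341 16.910 0.000
    endloop
  endfacet
  facet normal 0.0000 0.0000 -1.0000
    outer loop
      vertex 18.780 1.964 0.000
      vertex 10.680 0.090 0.000
      vertex 23.341 16.910 0.000
    endloop
  endfacet
  facet normal 0.0000 0.0000 -1.0000
    outer loop
      vertex 23.781 8.607 0.000
      vertex 18.780 1.964 0.000
      vertex 23.341 16.910 0.000
    endloop
  endfacet
  facet normal 0.0000 0.0000 1.0000
    outer loop
      vertex 23.341 16.910 23.569
      vertex 17.668 22.988 23.569
      vertex 9.415 23.997 23.569
    endloop
  endfacet
  facet normal 0.0000 0.0000 1.0000
    outer loop
      vertex 23.341 16.910 23.569
      vertex 9.415 23.997 23.569
      vertex 2.444 19.465 23.569
    endloop
  endfacet
  facet normal 0.0000 0.0000 1.0000
    outer loop
      vertex 23.341 16.910 23.569
      vertex 2.444 19.465 23.569
      vertex 0.017 11.513 23.569
    endloop
  endfacet
  facet normal 0.0000 0.0000 1.0000
    outer loop
      vertex 23.341 16.910 23.569
      vertex 0.017 11.513 23.569
      vertex 3.270 3.861 23.569
    endloop
  endfacet
  facet normal 0.0000 0.0000 1.0000
    outer loop
      vertex 23.341 16.910 23.569
      vertex 3.270 3.861 23.569
      vertex 10.680 0.090 23.569
    endloop
  endfacet
  facet normal 0.0000 0.0000 1.0000
    outer loop
      vertex 23.341 16.910 23.569
      vertex 10.680 0.090 23.569
      vertex 18.780 1.964 23.569
    endloop
  endfacet
  facet normal 0.0000 0.0000 1.0000
    outer loop
      vertex 23.341 16.910 23.569
      vertex 18.780 1.964 23.569
      vertex 23.781 8.607 23.569
    endloop
  endfacet
  facet normal 0.7310 0.6823 0.0000
    outer loop
      vertex 23.341 16.910 0.000
      vertex 17.668 22.988 0.000
      vertex 17.668 22.988 23.569
    endloop
  endfacet
  facet normal 0.7310 0.6823 0.0000
    outer loop
      vertex 23.341 16.910 0.000
      vertex 17.668 22.988 23.569
      vertex 23.341 16.910 23.569
    endloop
  endfacet
  facet normal 0.1214 0.9926 0.0000
    outer loop
      vertex 17.668 22.988 0.000
      vertex 9.415 23.997 0.000
      vertex 9.415 23.997 23.569
    endloop
  endfacet
  facet normal 0.1214 0.9926 0.0000
    outer loop
      vertex 17.668 22.988 0.000
      vertex 9.415 23.997 23.569
      vertex 17.668 22.988 23.569
    endloop
  endfacet
  facet normal -0.5451 0.8384 0.0000
    outer loop
      vertex 9.415 23.997 0.000
      vertex 2.444 19.465 0.000
      vertex 2.444 19.465 23.569
    endloop
  endfacet
  facet normal -0.5451 0.8384 0.0000
    outer loop
      vertex 9.415 23.997 0.000
      vertex 2.444 19.465 23.569
      vertex 9.415 23.997 23.569
    endloop
  endfacet
  facet normal -0.9564 0.2919 0.0000
    outer loop
      vertex 2.444 19.465 0.000
      vertex 0.017 11.513 0.000
      vertex 0.017 11.513 23.569
    endloop
  endfacet
  facet normal -0.9564 0.2919 0.0000
    outer loop
      vertex 2.444 19.465 0.000
      vertex 0.017 11.513 23.569
      vertex 2.444 19.465 23.569
    endloop
  endfacet
  facet normal -0.9203 -0.3912 0.0000
    outer loop
      vertex 0.017 11.513 0.000
      vertex 3.270 3.861 0.000
      vertex 3.270 3.861 23.569
    endloop
  endfacet
  facet normal -0.9203 -0.3912 0.0000
    outer loop
      vertex 0.017 11.513 0.000
      vertex 3.270 3.861 23.569
      vertex 0.017 11.513 23.569
    endloop
  endfacet
  facet normal -0.4536 -0.8912 0.0000
    outer loop
      vertex 3.270 3.861 0.000
      vertex 10.680 0.090 0.000
      vertex 10.680 0.090 23.569
    endloop
  endfacet
  facet normal -0.4536 -0.8912 0.0000
    outer loop
      vertex 3.270 3.861 0.000
      vertex 10.680 0.090 23.569
      vertex 3.270 3.861 23.569
    endloop
  endfacet
  facet normal 0.2254 -0.9743 0.0000
    outer loop
      vertex 10.680 0.090 0.000
      vertex 18.780 1.964 0.000
      vertex 18.780 1.964 23.569
    endloop
  endfacet
  facet normal 0.2254 -0.9743 0.0000
    outer loop
      vertex 10.680 0.090 0.000
      vertex 18.780 1.964 23.569
      vertex 10.680 0.090 23.569
    endloop
  endfacet
  facet normal 0.7989 -0.6014 0.0000
    outer loop
      vertex 18.780 1.964 0.000
      vertex 23.781 8.607 0.000
      vertex 23.781 8.607 23.569
    endloop
  endfacet
  facet normal 0.7989 -0.6014 0.0000
    outer loop
      vertex 18.780 1.964 0.000
      vertex 23.781 8.607 23.569
      vertex 18.780 1.964 23.569
    endloop
  endfacet
  facet normal 0.9986 0.0529 0.0000
    outer loop
      vertex 23.781 8.607 0.000
      vertex 23.341 16.910 0.000
      vertex 23.341 16.910 23.569
    endloop
  endfacet
  facet normal 0.9986 0.0529 0.0000
    outer loop
      vertex 23.781 8.607 0.000
      vertex 23.341 16.910 23.569
      vertex 23.781 8.607 23.569
    endloop
  endfacet
endsolid part

The G0 Z moves step by Δz≈5.892 mm. Every layer's G1 loop is the same polygon, so the solid is a straight extrusion of it from z=0 to z≈23.6. Closing with flat bottom and top caps and triangulating gives 32 facets — a regular 9-sided prism (a cylinder approximated with 9 flat sides), circumscribed radius ≈ 12.2 mm, height ≈ 23.6 mm.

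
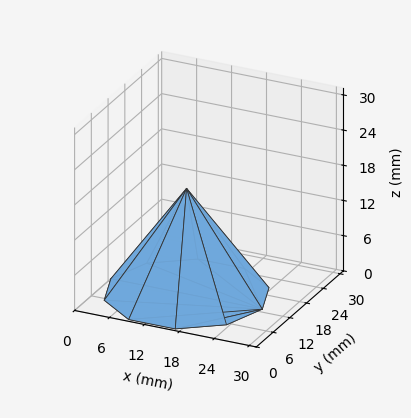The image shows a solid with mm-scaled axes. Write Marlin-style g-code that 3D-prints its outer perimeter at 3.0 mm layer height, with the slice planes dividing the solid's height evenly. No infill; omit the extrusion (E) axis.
Reading the render: the shape is a regular 10-sided pyramid, base circumscribed radius ≈ 13 mm, apex at z ≈ 18 mm (dimensions read to the nearest mm from the axis ticks). For the g-code, the solid's height is divided into equal slices at the stated Δz and each level perimeter traced with G1 moves after a G0 lift.

; perimeter-only toolpath
G21 ; units = mm
G90 ; absolute positioning
G28 ; home
; layer 1
G0 Z3.0
G0 X23.8 Y13.0
G1 X21.8 Y19.3
G1 X16.3 Y23.3
G1 X9.7 Y23.3
G1 X4.2 Y19.3
G1 X2.2 Y13.0
G1 X4.2 Y6.7
G1 X9.7 Y2.7
G1 X16.3 Y2.7
G1 X21.8 Y6.7
G1 X23.8 Y13.0
; layer 2
G0 Z6.0
G0 X21.7 Y13.0
G1 X20.0 Y18.1
G1 X15.7 Y21.3
G1 X10.3 Y21.3
G1 X6.0 Y18.1
G1 X4.3 Y13.0
G1 X6.0 Y7.9
G1 X10.3 Y4.7
G1 X15.7 Y4.7
G1 X20.0 Y7.9
G1 X21.7 Y13.0
; layer 3
G0 Z9.0
G0 X19.5 Y13.0
G1 X18.2 Y16.8
G1 X15.0 Y19.2
G1 X11.0 Y19.2
G1 X7.8 Y16.8
G1 X6.5 Y13.0
G1 X7.8 Y9.2
G1 X11.0 Y6.8
G1 X15.0 Y6.8
G1 X18.2 Y9.2
G1 X19.5 Y13.0
; layer 4
G0 Z12.0
G0 X17.3 Y13.0
G1 X16.5 Y15.5
G1 X14.3 Y17.1
G1 X11.7 Y17.1
G1 X9.5 Y15.5
G1 X8.7 Y13.0
G1 X9.5 Y10.5
G1 X11.7 Y8.9
G1 X14.3 Y8.9
G1 X16.5 Y10.5
G1 X17.3 Y13.0
; layer 5
G0 Z15.0
G0 X15.2 Y13.0
G1 X14.8 Y14.3
G1 X13.7 Y15.1
G1 X12.3 Y15.1
G1 X11.2 Y14.3
G1 X10.8 Y13.0
G1 X11.2 Y11.7
G1 X12.3 Y10.9
G1 X13.7 Y10.9
G1 X14.8 Y11.7
G1 X15.2 Y13.0
M2 ; end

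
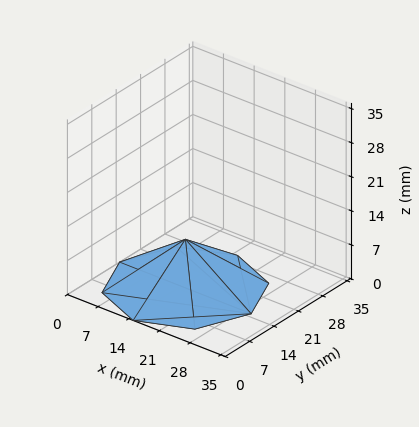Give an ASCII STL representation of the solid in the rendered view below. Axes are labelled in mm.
Reading the render: the shape is a regular 8-sided pyramid, base circumscribed radius ≈ 15 mm, apex at z ≈ 10 mm (dimensions read to the nearest mm from the axis ticks). For the STL, each face is triangulated and given an outward normal.

solid part
  facet normal 0.0000 0.0000 -1.0000
    outer loop
      vertex 15.0 30.0 0.0
      vertex 25.6 25.6 0.0
      vertex 30.0 15.0 0.0
    endloop
  endfacet
  facet normal 0.0000 0.0000 -1.0000
    outer loop
      vertex 4.4 25.6 0.0
      vertex 15.0 30.0 0.0
      vertex 30.0 15.0 0.0
    endloop
  endfacet
  facet normal 0.0000 0.0000 -1.0000
    outer loop
      vertex 0.0 15.0 0.0
      vertex 4.4 25.6 0.0
      vertex 30.0 15.0 0.0
    endloop
  endfacet
  facet normal 0.0000 0.0000 -1.0000
    outer loop
      vertex 4.4 4.4 0.0
      vertex 0.0 15.0 0.0
      vertex 30.0 15.0 0.0
    endloop
  endfacet
  facet normal 0.0000 0.0000 -1.0000
    outer loop
      vertex 15.0 0.0 0.0
      vertex 4.4 4.4 0.0
      vertex 30.0 15.0 0.0
    endloop
  endfacet
  facet normal 0.0000 0.0000 -1.0000
    outer loop
      vertex 25.6 4.4 0.0
      vertex 15.0 0.0 0.0
      vertex 30.0 15.0 0.0
    endloop
  endfacet
  facet normal 0.5406 0.2244 0.8108
    outer loop
      vertex 30.0 15.0 0.0
      vertex 25.6 25.6 0.0
      vertex 15.0 15.0 10.0
    endloop
  endfacet
  facet normal 0.2244 0.5406 0.8108
    outer loop
      vertex 25.6 25.6 0.0
      vertex 15.0 30.0 0.0
      vertex 15.0 15.0 10.0
    endloop
  endfacet
  facet normal -0.2244 0.5406 0.8108
    outer loop
      vertex 15.0 30.0 0.0
      vertex 4.4 25.6 0.0
      vertex 15.0 15.0 10.0
    endloop
  endfacet
  facet normal -0.5406 0.2244 0.8108
    outer loop
      vertex 4.4 25.6 0.0
      vertex 0.0 15.0 0.0
      vertex 15.0 15.0 10.0
    endloop
  endfacet
  facet normal -0.5406 -0.2244 0.8108
    outer loop
      vertex 0.0 15.0 0.0
      vertex 4.4 4.4 0.0
      vertex 15.0 15.0 10.0
    endloop
  endfacet
  facet normal -0.2244 -0.5406 0.8108
    outer loop
      vertex 4.4 4.4 0.0
      vertex 15.0 0.0 0.0
      vertex 15.0 15.0 10.0
    endloop
  endfacet
  facet normal 0.2244 -0.5406 0.8108
    outer loop
      vertex 15.0 0.0 0.0
      vertex 25.6 4.4 0.0
      vertex 15.0 15.0 10.0
    endloop
  endfacet
  facet normal 0.5406 -0.2244 0.8108
    outer loop
      vertex 25.6 4.4 0.0
      vertex 30.0 15.0 0.0
      vertex 15.0 15.0 10.0
    endloop
  endfacet
endsolid part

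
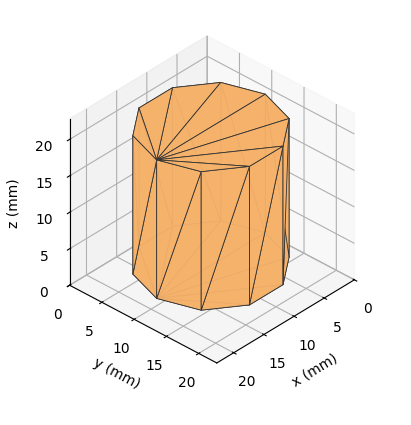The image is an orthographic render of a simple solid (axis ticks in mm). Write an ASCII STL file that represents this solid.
Reading the render: the shape is a regular 10-sided prism (a cylinder approximated with 10 flat sides), circumscribed radius ≈ 9 mm, height ≈ 19 mm (dimensions read to the nearest mm from the axis ticks). For the STL, each face is triangulated and given an outward normal.

solid part
  facet normal 0.0000 0.0000 -1.0000
    outer loop
      vertex 11.78 17.56 0.00
      vertex 16.28 14.29 0.00
      vertex 18.00 9.00 0.00
    endloop
  endfacet
  facet normal 0.0000 0.0000 -1.0000
    outer loop
      vertex 6.22 17.56 0.00
      vertex 11.78 17.56 0.00
      vertex 18.00 9.00 0.00
    endloop
  endfacet
  facet normal 0.0000 0.0000 -1.0000
    outer loop
      vertex 1.72 14.29 0.00
      vertex 6.22 17.56 0.00
      vertex 18.00 9.00 0.00
    endloop
  endfacet
  facet normal 0.0000 0.0000 -1.0000
    outer loop
      vertex 0.00 9.00 0.00
      vertex 1.72 14.29 0.00
      vertex 18.00 9.00 0.00
    endloop
  endfacet
  facet normal 0.0000 0.0000 -1.0000
    outer loop
      vertex 1.72 3.71 0.00
      vertex 0.00 9.00 0.00
      vertex 18.00 9.00 0.00
    endloop
  endfacet
  facet normal 0.0000 0.0000 -1.0000
    outer loop
      vertex 6.22 0.44 0.00
      vertex 1.72 3.71 0.00
      vertex 18.00 9.00 0.00
    endloop
  endfacet
  facet normal 0.0000 0.0000 -1.0000
    outer loop
      vertex 11.78 0.44 0.00
      vertex 6.22 0.44 0.00
      vertex 18.00 9.00 0.00
    endloop
  endfacet
  facet normal 0.0000 0.0000 -1.0000
    outer loop
      vertex 16.28 3.71 0.00
      vertex 11.78 0.44 0.00
      vertex 18.00 9.00 0.00
    endloop
  endfacet
  facet normal 0.0000 0.0000 1.0000
    outer loop
      vertex 18.00 9.00 19.00
      vertex 16.28 14.29 19.00
      vertex 11.78 17.56 19.00
    endloop
  endfacet
  facet normal 0.0000 0.0000 1.0000
    outer loop
      vertex 18.00 9.00 19.00
      vertex 11.78 17.56 19.00
      vertex 6.22 17.56 19.00
    endloop
  endfacet
  facet normal 0.0000 0.0000 1.0000
    outer loop
      vertex 18.00 9.00 19.00
      vertex 6.22 17.56 19.00
      vertex 1.72 14.29 19.00
    endloop
  endfacet
  facet normal 0.0000 0.0000 1.0000
    outer loop
      vertex 18.00 9.00 19.00
      vertex 1.72 14.29 19.00
      vertex 0.00 9.00 19.00
    endloop
  endfacet
  facet normal 0.0000 0.0000 1.0000
    outer loop
      vertex 18.00 9.00 19.00
      vertex 0.00 9.00 19.00
      vertex 1.72 3.71 19.00
    endloop
  endfacet
  facet normal 0.0000 0.0000 1.0000
    outer loop
      vertex 18.00 9.00 19.00
      vertex 1.72 3.71 19.00
      vertex 6.22 0.44 19.00
    endloop
  endfacet
  facet normal 0.0000 0.0000 1.0000
    outer loop
      vertex 18.00 9.00 19.00
      vertex 6.22 0.44 19.00
      vertex 11.78 0.44 19.00
    endloop
  endfacet
  facet normal 0.0000 0.0000 1.0000
    outer loop
      vertex 18.00 9.00 19.00
      vertex 11.78 0.44 19.00
      vertex 16.28 3.71 19.00
    endloop
  endfacet
  facet normal 0.9510 0.3092 0.0000
    outer loop
      vertex 18.00 9.00 0.00
      vertex 16.28 14.29 0.00
      vertex 16.28 14.29 19.00
    endloop
  endfacet
  facet normal 0.9510 0.3092 0.0000
    outer loop
      vertex 18.00 9.00 0.00
      vertex 16.28 14.29 19.00
      vertex 18.00 9.00 19.00
    endloop
  endfacet
  facet normal 0.5879 0.8090 0.0000
    outer loop
      vertex 16.28 14.29 0.00
      vertex 11.78 17.56 0.00
      vertex 11.78 17.56 19.00
    endloop
  endfacet
  facet normal 0.5879 0.8090 0.0000
    outer loop
      vertex 16.28 14.29 0.00
      vertex 11.78 17.56 19.00
      vertex 16.28 14.29 19.00
    endloop
  endfacet
  facet normal 0.0000 1.0000 0.0000
    outer loop
      vertex 11.78 17.56 0.00
      vertex 6.22 17.56 0.00
      vertex 6.22 17.56 19.00
    endloop
  endfacet
  facet normal 0.0000 1.0000 0.0000
    outer loop
      vertex 11.78 17.56 0.00
      vertex 6.22 17.56 19.00
      vertex 11.78 17.56 19.00
    endloop
  endfacet
  facet normal -0.5879 0.8090 0.0000
    outer loop
      vertex 6.22 17.56 0.00
      vertex 1.72 14.29 0.00
      vertex 1.72 14.29 19.00
    endloop
  endfacet
  facet normal -0.5879 0.8090 0.0000
    outer loop
      vertex 6.22 17.56 0.00
      vertex 1.72 14.29 19.00
      vertex 6.22 17.56 19.00
    endloop
  endfacet
  facet normal -0.9510 0.3092 0.0000
    outer loop
      vertex 1.72 14.29 0.00
      vertex 0.00 9.00 0.00
      vertex 0.00 9.00 19.00
    endloop
  endfacet
  facet normal -0.9510 0.3092 0.0000
    outer loop
      vertex 1.72 14.29 0.00
      vertex 0.00 9.00 19.00
      vertex 1.72 14.29 19.00
    endloop
  endfacet
  facet normal -0.9510 -0.3092 0.0000
    outer loop
      vertex 0.00 9.00 0.00
      vertex 1.72 3.71 0.00
      vertex 1.72 3.71 19.00
    endloop
  endfacet
  facet normal -0.9510 -0.3092 0.0000
    outer loop
      vertex 0.00 9.00 0.00
      vertex 1.72 3.71 19.00
      vertex 0.00 9.00 19.00
    endloop
  endfacet
  facet normal -0.5879 -0.8090 0.0000
    outer loop
      vertex 1.72 3.71 0.00
      vertex 6.22 0.44 0.00
      vertex 6.22 0.44 19.00
    endloop
  endfacet
  facet normal -0.5879 -0.8090 0.0000
    outer loop
      vertex 1.72 3.71 0.00
      vertex 6.22 0.44 19.00
      vertex 1.72 3.71 19.00
    endloop
  endfacet
  facet normal 0.0000 -1.0000 0.0000
    outer loop
      vertex 6.22 0.44 0.00
      vertex 11.78 0.44 0.00
      vertex 11.78 0.44 19.00
    endloop
  endfacet
  facet normal 0.0000 -1.0000 0.0000
    outer loop
      vertex 6.22 0.44 0.00
      vertex 11.78 0.44 19.00
      vertex 6.22 0.44 19.00
    endloop
  endfacet
  facet normal 0.5879 -0.8090 0.0000
    outer loop
      vertex 11.78 0.44 0.00
      vertex 16.28 3.71 0.00
      vertex 16.28 3.71 19.00
    endloop
  endfacet
  facet normal 0.5879 -0.8090 0.0000
    outer loop
      vertex 11.78 0.44 0.00
      vertex 16.28 3.71 19.00
      vertex 11.78 0.44 19.00
    endloop
  endfacet
  facet normal 0.9510 -0.3092 0.0000
    outer loop
      vertex 16.28 3.71 0.00
      vertex 18.00 9.00 0.00
      vertex 18.00 9.00 19.00
    endloop
  endfacet
  facet normal 0.9510 -0.3092 0.0000
    outer loop
      vertex 16.28 3.71 0.00
      vertex 18.00 9.00 19.00
      vertex 16.28 3.71 19.00
    endloop
  endfacet
endsolid part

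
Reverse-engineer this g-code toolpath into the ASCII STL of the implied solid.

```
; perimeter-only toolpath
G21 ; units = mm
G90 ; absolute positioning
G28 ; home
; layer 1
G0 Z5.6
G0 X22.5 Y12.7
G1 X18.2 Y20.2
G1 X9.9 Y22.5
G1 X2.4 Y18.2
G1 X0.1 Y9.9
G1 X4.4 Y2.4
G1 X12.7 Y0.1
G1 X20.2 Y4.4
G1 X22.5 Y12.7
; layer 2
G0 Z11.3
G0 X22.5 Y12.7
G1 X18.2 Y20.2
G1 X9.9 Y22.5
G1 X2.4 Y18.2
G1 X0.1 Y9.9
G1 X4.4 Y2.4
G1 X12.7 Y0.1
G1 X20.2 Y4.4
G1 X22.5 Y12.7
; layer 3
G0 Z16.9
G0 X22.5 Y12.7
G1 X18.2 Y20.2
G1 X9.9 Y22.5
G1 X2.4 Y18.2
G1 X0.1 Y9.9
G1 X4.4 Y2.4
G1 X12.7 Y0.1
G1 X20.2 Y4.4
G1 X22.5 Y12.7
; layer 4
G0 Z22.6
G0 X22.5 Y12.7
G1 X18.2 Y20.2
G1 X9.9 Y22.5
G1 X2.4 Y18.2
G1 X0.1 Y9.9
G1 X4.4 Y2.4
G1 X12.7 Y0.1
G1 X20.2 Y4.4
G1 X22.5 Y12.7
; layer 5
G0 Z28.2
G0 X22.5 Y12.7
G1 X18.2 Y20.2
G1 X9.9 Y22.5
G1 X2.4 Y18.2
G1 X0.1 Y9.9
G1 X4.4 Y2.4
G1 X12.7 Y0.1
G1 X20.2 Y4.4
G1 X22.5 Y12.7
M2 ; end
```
solid part
  facet normal 0.0000 0.0000 -1.0000
    outer loop
      vertex 9.9 22.5 0.0
      vertex 18.2 20.2 0.0
      vertex 22.5 12.7 0.0
    endloop
  endfacet
  facet normal 0.0000 0.0000 -1.0000
    outer loop
      vertex 2.4 18.2 0.0
      vertex 9.9 22.5 0.0
      vertex 22.5 12.7 0.0
    endloop
  endfacet
  facet normal 0.0000 0.0000 -1.0000
    outer loop
      vertex 0.1 9.9 0.0
      vertex 2.4 18.2 0.0
      vertex 22.5 12.7 0.0
    endloop
  endfacet
  facet normal 0.0000 0.0000 -1.0000
    outer loop
      vertex 4.4 2.4 0.0
      vertex 0.1 9.9 0.0
      vertex 22.5 12.7 0.0
    endloop
  endfacet
  facet normal 0.0000 0.0000 -1.0000
    outer loop
      vertex 12.7 0.1 0.0
      vertex 4.4 2.4 0.0
      vertex 22.5 12.7 0.0
    endloop
  endfacet
  facet normal 0.0000 0.0000 -1.0000
    outer loop
      vertex 20.2 4.4 0.0
      vertex 12.7 0.1 0.0
      vertex 22.5 12.7 0.0
    endloop
  endfacet
  facet normal 0.0000 0.0000 1.0000
    outer loop
      vertex 22.5 12.7 28.2
      vertex 18.2 20.2 28.2
      vertex 9.9 22.5 28.2
    endloop
  endfacet
  facet normal 0.0000 0.0000 1.0000
    outer loop
      vertex 22.5 12.7 28.2
      vertex 9.9 22.5 28.2
      vertex 2.4 18.2 28.2
    endloop
  endfacet
  facet normal 0.0000 0.0000 1.0000
    outer loop
      vertex 22.5 12.7 28.2
      vertex 2.4 18.2 28.2
      vertex 0.1 9.9 28.2
    endloop
  endfacet
  facet normal 0.0000 0.0000 1.0000
    outer loop
      vertex 22.5 12.7 28.2
      vertex 0.1 9.9 28.2
      vertex 4.4 2.4 28.2
    endloop
  endfacet
  facet normal 0.0000 0.0000 1.0000
    outer loop
      vertex 22.5 12.7 28.2
      vertex 4.4 2.4 28.2
      vertex 12.7 0.1 28.2
    endloop
  endfacet
  facet normal 0.0000 0.0000 1.0000
    outer loop
      vertex 22.5 12.7 28.2
      vertex 12.7 0.1 28.2
      vertex 20.2 4.4 28.2
    endloop
  endfacet
  facet normal 0.8675 0.4974 0.0000
    outer loop
      vertex 22.5 12.7 0.0
      vertex 18.2 20.2 0.0
      vertex 18.2 20.2 28.2
    endloop
  endfacet
  facet normal 0.8675 0.4974 0.0000
    outer loop
      vertex 22.5 12.7 0.0
      vertex 18.2 20.2 28.2
      vertex 22.5 12.7 28.2
    endloop
  endfacet
  facet normal 0.2670 0.9637 0.0000
    outer loop
      vertex 18.2 20.2 0.0
      vertex 9.9 22.5 0.0
      vertex 9.9 22.5 28.2
    endloop
  endfacet
  facet normal 0.2670 0.9637 0.0000
    outer loop
      vertex 18.2 20.2 0.0
      vertex 9.9 22.5 28.2
      vertex 18.2 20.2 28.2
    endloop
  endfacet
  facet normal -0.4974 0.8675 0.0000
    outer loop
      vertex 9.9 22.5 0.0
      vertex 2.4 18.2 0.0
      vertex 2.4 18.2 28.2
    endloop
  endfacet
  facet normal -0.4974 0.8675 0.0000
    outer loop
      vertex 9.9 22.5 0.0
      vertex 2.4 18.2 28.2
      vertex 9.9 22.5 28.2
    endloop
  endfacet
  facet normal -0.9637 0.2670 0.0000
    outer loop
      vertex 2.4 18.2 0.0
      vertex 0.1 9.9 0.0
      vertex 0.1 9.9 28.2
    endloop
  endfacet
  facet normal -0.9637 0.2670 0.0000
    outer loop
      vertex 2.4 18.2 0.0
      vertex 0.1 9.9 28.2
      vertex 2.4 18.2 28.2
    endloop
  endfacet
  facet normal -0.8675 -0.4974 0.0000
    outer loop
      vertex 0.1 9.9 0.0
      vertex 4.4 2.4 0.0
      vertex 4.4 2.4 28.2
    endloop
  endfacet
  facet normal -0.8675 -0.4974 0.0000
    outer loop
      vertex 0.1 9.9 0.0
      vertex 4.4 2.4 28.2
      vertex 0.1 9.9 28.2
    endloop
  endfacet
  facet normal -0.2670 -0.9637 0.0000
    outer loop
      vertex 4.4 2.4 0.0
      vertex 12.7 0.1 0.0
      vertex 12.7 0.1 28.2
    endloop
  endfacet
  facet normal -0.2670 -0.9637 0.0000
    outer loop
      vertex 4.4 2.4 0.0
      vertex 12.7 0.1 28.2
      vertex 4.4 2.4 28.2
    endloop
  endfacet
  facet normal 0.4974 -0.8675 0.0000
    outer loop
      vertex 12.7 0.1 0.0
      vertex 20.2 4.4 0.0
      vertex 20.2 4.4 28.2
    endloop
  endfacet
  facet normal 0.4974 -0.8675 0.0000
    outer loop
      vertex 12.7 0.1 0.0
      vertex 20.2 4.4 28.2
      vertex 12.7 0.1 28.2
    endloop
  endfacet
  facet normal 0.9637 -0.2670 0.0000
    outer loop
      vertex 20.2 4.4 0.0
      vertex 22.5 12.7 0.0
      vertex 22.5 12.7 28.2
    endloop
  endfacet
  facet normal 0.9637 -0.2670 0.0000
    outer loop
      vertex 20.2 4.4 0.0
      vertex 22.5 12.7 28.2
      vertex 20.2 4.4 28.2
    endloop
  endfacet
endsolid part

The G0 Z moves step by Δz≈5.6 mm. Every layer's G1 loop is the same polygon, so the solid is a straight extrusion of it from z=0 to z≈28.2. Closing with flat bottom and top caps and triangulating gives 28 facets — a regular 8-sided prism (a cylinder approximated with 8 flat sides), circumscribed radius ≈ 11.3 mm, height ≈ 28.2 mm.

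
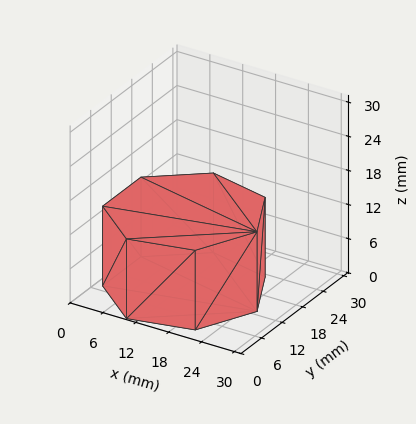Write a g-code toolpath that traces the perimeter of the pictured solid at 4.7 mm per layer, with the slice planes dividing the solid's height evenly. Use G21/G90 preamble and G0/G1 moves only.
Reading the render: the shape is a regular 7-sided prism (a cylinder approximated with 7 flat sides), circumscribed radius ≈ 13 mm, height ≈ 14 mm (dimensions read to the nearest mm from the axis ticks). For the g-code, the solid's height is divided into equal slices at the stated Δz and each level perimeter traced with G1 moves after a G0 lift.

; perimeter-only toolpath
G21 ; units = mm
G90 ; absolute positioning
G28 ; home
; layer 1
G0 Z4.7
G0 X26.0 Y13.0
G1 X21.1 Y23.2
G1 X10.1 Y25.7
G1 X1.3 Y18.6
G1 X1.3 Y7.4
G1 X10.1 Y0.3
G1 X21.1 Y2.8
G1 X26.0 Y13.0
; layer 2
G0 Z9.3
G0 X26.0 Y13.0
G1 X21.1 Y23.2
G1 X10.1 Y25.7
G1 X1.3 Y18.6
G1 X1.3 Y7.4
G1 X10.1 Y0.3
G1 X21.1 Y2.8
G1 X26.0 Y13.0
; layer 3
G0 Z14.0
G0 X26.0 Y13.0
G1 X21.1 Y23.2
G1 X10.1 Y25.7
G1 X1.3 Y18.6
G1 X1.3 Y7.4
G1 X10.1 Y0.3
G1 X21.1 Y2.8
G1 X26.0 Y13.0
M2 ; end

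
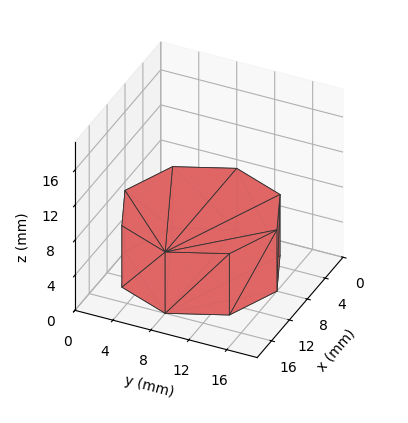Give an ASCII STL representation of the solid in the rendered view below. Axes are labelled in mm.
Reading the render: the shape is a regular 8-sided prism (a cylinder approximated with 8 flat sides), circumscribed radius ≈ 8 mm, height ≈ 7 mm (dimensions read to the nearest mm from the axis ticks). For the STL, each face is triangulated and given an outward normal.

solid part
  facet normal 0.0000 0.0000 -1.0000
    outer loop
      vertex 8.00 16.00 0.00
      vertex 13.66 13.66 0.00
      vertex 16.00 8.00 0.00
    endloop
  endfacet
  facet normal 0.0000 0.0000 -1.0000
    outer loop
      vertex 2.34 13.66 0.00
      vertex 8.00 16.00 0.00
      vertex 16.00 8.00 0.00
    endloop
  endfacet
  facet normal 0.0000 0.0000 -1.0000
    outer loop
      vertex 0.00 8.00 0.00
      vertex 2.34 13.66 0.00
      vertex 16.00 8.00 0.00
    endloop
  endfacet
  facet normal 0.0000 0.0000 -1.0000
    outer loop
      vertex 2.34 2.34 0.00
      vertex 0.00 8.00 0.00
      vertex 16.00 8.00 0.00
    endloop
  endfacet
  facet normal 0.0000 0.0000 -1.0000
    outer loop
      vertex 8.00 0.00 0.00
      vertex 2.34 2.34 0.00
      vertex 16.00 8.00 0.00
    endloop
  endfacet
  facet normal 0.0000 0.0000 -1.0000
    outer loop
      vertex 13.66 2.34 0.00
      vertex 8.00 0.00 0.00
      vertex 16.00 8.00 0.00
    endloop
  endfacet
  facet normal 0.0000 0.0000 1.0000
    outer loop
      vertex 16.00 8.00 7.00
      vertex 13.66 13.66 7.00
      vertex 8.00 16.00 7.00
    endloop
  endfacet
  facet normal 0.0000 0.0000 1.0000
    outer loop
      vertex 16.00 8.00 7.00
      vertex 8.00 16.00 7.00
      vertex 2.34 13.66 7.00
    endloop
  endfacet
  facet normal 0.0000 0.0000 1.0000
    outer loop
      vertex 16.00 8.00 7.00
      vertex 2.34 13.66 7.00
      vertex 0.00 8.00 7.00
    endloop
  endfacet
  facet normal 0.0000 0.0000 1.0000
    outer loop
      vertex 16.00 8.00 7.00
      vertex 0.00 8.00 7.00
      vertex 2.34 2.34 7.00
    endloop
  endfacet
  facet normal 0.0000 0.0000 1.0000
    outer loop
      vertex 16.00 8.00 7.00
      vertex 2.34 2.34 7.00
      vertex 8.00 0.00 7.00
    endloop
  endfacet
  facet normal 0.0000 0.0000 1.0000
    outer loop
      vertex 16.00 8.00 7.00
      vertex 8.00 0.00 7.00
      vertex 13.66 2.34 7.00
    endloop
  endfacet
  facet normal 0.9241 0.3821 0.0000
    outer loop
      vertex 16.00 8.00 0.00
      vertex 13.66 13.66 0.00
      vertex 13.66 13.66 7.00
    endloop
  endfacet
  facet normal 0.9241 0.3821 0.0000
    outer loop
      vertex 16.00 8.00 0.00
      vertex 13.66 13.66 7.00
      vertex 16.00 8.00 7.00
    endloop
  endfacet
  facet normal 0.3821 0.9241 0.0000
    outer loop
      vertex 13.66 13.66 0.00
      vertex 8.00 16.00 0.00
      vertex 8.00 16.00 7.00
    endloop
  endfacet
  facet normal 0.3821 0.9241 0.0000
    outer loop
      vertex 13.66 13.66 0.00
      vertex 8.00 16.00 7.00
      vertex 13.66 13.66 7.00
    endloop
  endfacet
  facet normal -0.3821 0.9241 0.0000
    outer loop
      vertex 8.00 16.00 0.00
      vertex 2.34 13.66 0.00
      vertex 2.34 13.66 7.00
    endloop
  endfacet
  facet normal -0.3821 0.9241 0.0000
    outer loop
      vertex 8.00 16.00 0.00
      vertex 2.34 13.66 7.00
      vertex 8.00 16.00 7.00
    endloop
  endfacet
  facet normal -0.9241 0.3821 0.0000
    outer loop
      vertex 2.34 13.66 0.00
      vertex 0.00 8.00 0.00
      vertex 0.00 8.00 7.00
    endloop
  endfacet
  facet normal -0.9241 0.3821 0.0000
    outer loop
      vertex 2.34 13.66 0.00
      vertex 0.00 8.00 7.00
      vertex 2.34 13.66 7.00
    endloop
  endfacet
  facet normal -0.9241 -0.3821 0.0000
    outer loop
      vertex 0.00 8.00 0.00
      vertex 2.34 2.34 0.00
      vertex 2.34 2.34 7.00
    endloop
  endfacet
  facet normal -0.9241 -0.3821 0.0000
    outer loop
      vertex 0.00 8.00 0.00
      vertex 2.34 2.34 7.00
      vertex 0.00 8.00 7.00
    endloop
  endfacet
  facet normal -0.3821 -0.9241 0.0000
    outer loop
      vertex 2.34 2.34 0.00
      vertex 8.00 0.00 0.00
      vertex 8.00 0.00 7.00
    endloop
  endfacet
  facet normal -0.3821 -0.9241 0.0000
    outer loop
      vertex 2.34 2.34 0.00
      vertex 8.00 0.00 7.00
      vertex 2.34 2.34 7.00
    endloop
  endfacet
  facet normal 0.3821 -0.9241 0.0000
    outer loop
      vertex 8.00 0.00 0.00
      vertex 13.66 2.34 0.00
      vertex 13.66 2.34 7.00
    endloop
  endfacet
  facet normal 0.3821 -0.9241 0.0000
    outer loop
      vertex 8.00 0.00 0.00
      vertex 13.66 2.34 7.00
      vertex 8.00 0.00 7.00
    endloop
  endfacet
  facet normal 0.9241 -0.3821 0.0000
    outer loop
      vertex 13.66 2.34 0.00
      vertex 16.00 8.00 0.00
      vertex 16.00 8.00 7.00
    endloop
  endfacet
  facet normal 0.9241 -0.3821 0.0000
    outer loop
      vertex 13.66 2.34 0.00
      vertex 16.00 8.00 7.00
      vertex 13.66 2.34 7.00
    endloop
  endfacet
endsolid part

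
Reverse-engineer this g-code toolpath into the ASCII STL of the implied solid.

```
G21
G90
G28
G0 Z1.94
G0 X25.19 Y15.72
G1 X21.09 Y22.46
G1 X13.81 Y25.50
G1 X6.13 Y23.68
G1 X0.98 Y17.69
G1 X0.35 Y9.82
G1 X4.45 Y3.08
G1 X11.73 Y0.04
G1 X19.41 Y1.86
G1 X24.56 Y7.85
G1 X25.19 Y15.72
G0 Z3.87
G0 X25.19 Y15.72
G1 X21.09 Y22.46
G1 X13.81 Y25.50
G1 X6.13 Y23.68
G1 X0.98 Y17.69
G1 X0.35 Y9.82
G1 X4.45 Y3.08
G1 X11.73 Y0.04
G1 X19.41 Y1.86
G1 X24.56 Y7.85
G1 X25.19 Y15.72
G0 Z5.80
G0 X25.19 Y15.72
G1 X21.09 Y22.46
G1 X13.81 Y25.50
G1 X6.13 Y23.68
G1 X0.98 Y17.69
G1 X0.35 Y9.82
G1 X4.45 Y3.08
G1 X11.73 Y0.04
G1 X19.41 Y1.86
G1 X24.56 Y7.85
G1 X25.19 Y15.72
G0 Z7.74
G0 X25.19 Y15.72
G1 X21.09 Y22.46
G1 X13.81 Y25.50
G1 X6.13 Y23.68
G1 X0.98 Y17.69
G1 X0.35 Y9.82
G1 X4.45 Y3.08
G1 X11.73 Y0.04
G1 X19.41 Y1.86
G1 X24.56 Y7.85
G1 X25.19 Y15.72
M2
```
solid part
  facet normal 0.0000 0.0000 -1.0000
    outer loop
      vertex 13.81 25.50 0.00
      vertex 21.09 22.46 0.00
      vertex 25.19 15.72 0.00
    endloop
  endfacet
  facet normal 0.0000 0.0000 -1.0000
    outer loop
      vertex 6.13 23.68 0.00
      vertex 13.81 25.50 0.00
      vertex 25.19 15.72 0.00
    endloop
  endfacet
  facet normal 0.0000 0.0000 -1.0000
    outer loop
      vertex 0.98 17.69 0.00
      vertex 6.13 23.68 0.00
      vertex 25.19 15.72 0.00
    endloop
  endfacet
  facet normal 0.0000 0.0000 -1.0000
    outer loop
      vertex 0.35 9.82 0.00
      vertex 0.98 17.69 0.00
      vertex 25.19 15.72 0.00
    endloop
  endfacet
  facet normal 0.0000 0.0000 -1.0000
    outer loop
      vertex 4.45 3.08 0.00
      vertex 0.35 9.82 0.00
      vertex 25.19 15.72 0.00
    endloop
  endfacet
  facet normal 0.0000 0.0000 -1.0000
    outer loop
      vertex 11.73 0.04 0.00
      vertex 4.45 3.08 0.00
      vertex 25.19 15.72 0.00
    endloop
  endfacet
  facet normal 0.0000 0.0000 -1.0000
    outer loop
      vertex 19.41 1.86 0.00
      vertex 11.73 0.04 0.00
      vertex 25.19 15.72 0.00
    endloop
  endfacet
  facet normal 0.0000 0.0000 -1.0000
    outer loop
      vertex 24.56 7.85 0.00
      vertex 19.41 1.86 0.00
      vertex 25.19 15.72 0.00
    endloop
  endfacet
  facet normal 0.0000 0.0000 1.0000
    outer loop
      vertex 25.19 15.72 7.74
      vertex 21.09 22.46 7.74
      vertex 13.81 25.50 7.74
    endloop
  endfacet
  facet normal 0.0000 0.0000 1.0000
    outer loop
      vertex 25.19 15.72 7.74
      vertex 13.81 25.50 7.74
      vertex 6.13 23.68 7.74
    endloop
  endfacet
  facet normal 0.0000 0.0000 1.0000
    outer loop
      vertex 25.19 15.72 7.74
      vertex 6.13 23.68 7.74
      vertex 0.98 17.69 7.74
    endloop
  endfacet
  facet normal 0.0000 0.0000 1.0000
    outer loop
      vertex 25.19 15.72 7.74
      vertex 0.98 17.69 7.74
      vertex 0.35 9.82 7.74
    endloop
  endfacet
  facet normal 0.0000 0.0000 1.0000
    outer loop
      vertex 25.19 15.72 7.74
      vertex 0.35 9.82 7.74
      vertex 4.45 3.08 7.74
    endloop
  endfacet
  facet normal 0.0000 0.0000 1.0000
    outer loop
      vertex 25.19 15.72 7.74
      vertex 4.45 3.08 7.74
      vertex 11.73 0.04 7.74
    endloop
  endfacet
  facet normal 0.0000 0.0000 1.0000
    outer loop
      vertex 25.19 15.72 7.74
      vertex 11.73 0.04 7.74
      vertex 19.41 1.86 7.74
    endloop
  endfacet
  facet normal 0.0000 0.0000 1.0000
    outer loop
      vertex 25.19 15.72 7.74
      vertex 19.41 1.86 7.74
      vertex 24.56 7.85 7.74
    endloop
  endfacet
  facet normal 0.8543 0.5197 0.0000
    outer loop
      vertex 25.19 15.72 0.00
      vertex 21.09 22.46 0.00
      vertex 21.09 22.46 7.74
    endloop
  endfacet
  facet normal 0.8543 0.5197 0.0000
    outer loop
      vertex 25.19 15.72 0.00
      vertex 21.09 22.46 7.74
      vertex 25.19 15.72 7.74
    endloop
  endfacet
  facet normal 0.3853 0.9228 0.0000
    outer loop
      vertex 21.09 22.46 0.00
      vertex 13.81 25.50 0.00
      vertex 13.81 25.50 7.74
    endloop
  endfacet
  facet normal 0.3853 0.9228 0.0000
    outer loop
      vertex 21.09 22.46 0.00
      vertex 13.81 25.50 7.74
      vertex 21.09 22.46 7.74
    endloop
  endfacet
  facet normal -0.2306 0.9731 0.0000
    outer loop
      vertex 13.81 25.50 0.00
      vertex 6.13 23.68 0.00
      vertex 6.13 23.68 7.74
    endloop
  endfacet
  facet normal -0.2306 0.9731 0.0000
    outer loop
      vertex 13.81 25.50 0.00
      vertex 6.13 23.68 7.74
      vertex 13.81 25.50 7.74
    endloop
  endfacet
  facet normal -0.7583 0.6519 0.0000
    outer loop
      vertex 6.13 23.68 0.00
      vertex 0.98 17.69 0.00
      vertex 0.98 17.69 7.74
    endloop
  endfacet
  facet normal -0.7583 0.6519 0.0000
    outer loop
      vertex 6.13 23.68 0.00
      vertex 0.98 17.69 7.74
      vertex 6.13 23.68 7.74
    endloop
  endfacet
  facet normal -0.9968 0.0798 0.0000
    outer loop
      vertex 0.98 17.69 0.00
      vertex 0.35 9.82 0.00
      vertex 0.35 9.82 7.74
    endloop
  endfacet
  facet normal -0.9968 0.0798 0.0000
    outer loop
      vertex 0.98 17.69 0.00
      vertex 0.35 9.82 7.74
      vertex 0.98 17.69 7.74
    endloop
  endfacet
  facet normal -0.8543 -0.5197 0.0000
    outer loop
      vertex 0.35 9.82 0.00
      vertex 4.45 3.08 0.00
      vertex 4.45 3.08 7.74
    endloop
  endfacet
  facet normal -0.8543 -0.5197 0.0000
    outer loop
      vertex 0.35 9.82 0.00
      vertex 4.45 3.08 7.74
      vertex 0.35 9.82 7.74
    endloop
  endfacet
  facet normal -0.3853 -0.9228 0.0000
    outer loop
      vertex 4.45 3.08 0.00
      vertex 11.73 0.04 0.00
      vertex 11.73 0.04 7.74
    endloop
  endfacet
  facet normal -0.3853 -0.9228 0.0000
    outer loop
      vertex 4.45 3.08 0.00
      vertex 11.73 0.04 7.74
      vertex 4.45 3.08 7.74
    endloop
  endfacet
  facet normal 0.2306 -0.9731 0.0000
    outer loop
      vertex 11.73 0.04 0.00
      vertex 19.41 1.86 0.00
      vertex 19.41 1.86 7.74
    endloop
  endfacet
  facet normal 0.2306 -0.9731 0.0000
    outer loop
      vertex 11.73 0.04 0.00
      vertex 19.41 1.86 7.74
      vertex 11.73 0.04 7.74
    endloop
  endfacet
  facet normal 0.7583 -0.6519 0.0000
    outer loop
      vertex 19.41 1.86 0.00
      vertex 24.56 7.85 0.00
      vertex 24.56 7.85 7.74
    endloop
  endfacet
  facet normal 0.7583 -0.6519 0.0000
    outer loop
      vertex 19.41 1.86 0.00
      vertex 24.56 7.85 7.74
      vertex 19.41 1.86 7.74
    endloop
  endfacet
  facet normal 0.9968 -0.0798 0.0000
    outer loop
      vertex 24.56 7.85 0.00
      vertex 25.19 15.72 0.00
      vertex 25.19 15.72 7.74
    endloop
  endfacet
  facet normal 0.9968 -0.0798 0.0000
    outer loop
      vertex 24.56 7.85 0.00
      vertex 25.19 15.72 7.74
      vertex 24.56 7.85 7.74
    endloop
  endfacet
endsolid part

The G0 Z moves step by Δz≈1.94 mm. Every layer's G1 loop is the same polygon, so the solid is a straight extrusion of it from z=0 to z≈7.74. Closing with flat bottom and top caps and triangulating gives 36 facets — a regular 10-sided prism (a cylinder approximated with 10 flat sides), circumscribed radius ≈ 12.8 mm, height ≈ 7.74 mm.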